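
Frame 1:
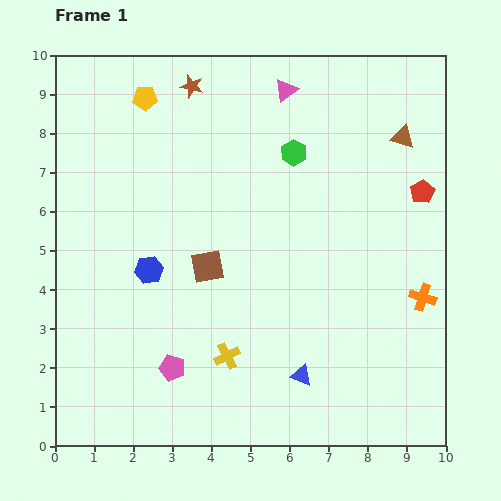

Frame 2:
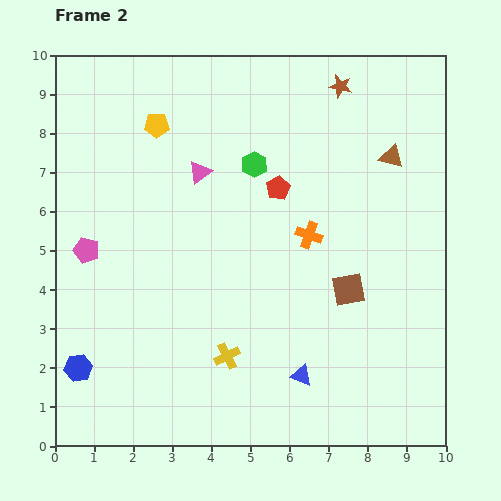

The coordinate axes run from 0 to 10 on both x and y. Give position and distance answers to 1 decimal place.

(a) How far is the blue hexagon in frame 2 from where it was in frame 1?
3.1

The blue hexagon moved from (2.4, 4.5) to (0.6, 2.0), a distance of √(1.8² + 2.5²) ≈ 3.1.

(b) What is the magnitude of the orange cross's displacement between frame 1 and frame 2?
3.3

The orange cross moved from (9.4, 3.8) to (6.5, 5.4), a distance of √(2.9² + 1.6²) ≈ 3.3.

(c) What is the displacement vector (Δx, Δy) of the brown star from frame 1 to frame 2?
(3.8, 0.0)

The brown star was at (3.5, 9.2) in frame 1 and (7.3, 9.2) in frame 2.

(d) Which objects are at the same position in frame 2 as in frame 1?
the blue triangle, the yellow cross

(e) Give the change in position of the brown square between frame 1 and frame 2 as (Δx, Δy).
(3.6, -0.6)

The brown square was at (3.9, 4.6) in frame 1 and (7.5, 4.0) in frame 2.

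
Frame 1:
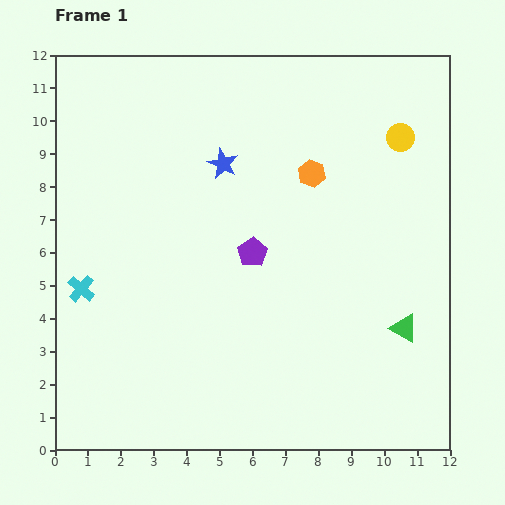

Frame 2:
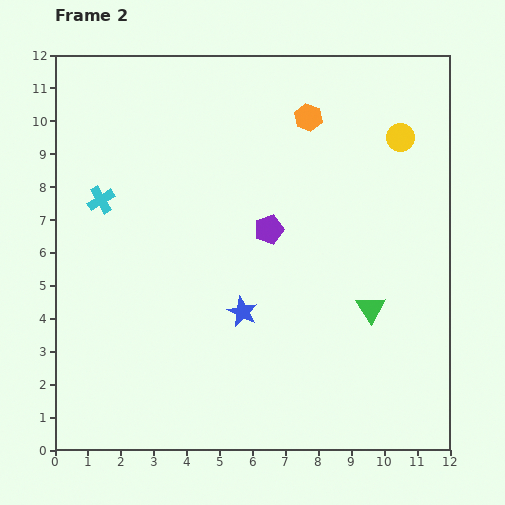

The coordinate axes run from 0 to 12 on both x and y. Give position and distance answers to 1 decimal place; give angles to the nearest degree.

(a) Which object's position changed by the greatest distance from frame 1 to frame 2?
the blue star

(moved 4.5; next 2.8)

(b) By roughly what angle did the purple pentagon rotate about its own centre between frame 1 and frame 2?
16° clockwise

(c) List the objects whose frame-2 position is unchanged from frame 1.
the yellow circle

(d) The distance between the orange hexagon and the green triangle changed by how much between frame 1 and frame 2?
+0.6

Distance in frame 1: 5.5. Distance in frame 2: 6.1.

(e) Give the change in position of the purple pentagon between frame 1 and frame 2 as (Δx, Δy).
(0.5, 0.7)

The purple pentagon was at (6.0, 6.0) in frame 1 and (6.5, 6.7) in frame 2.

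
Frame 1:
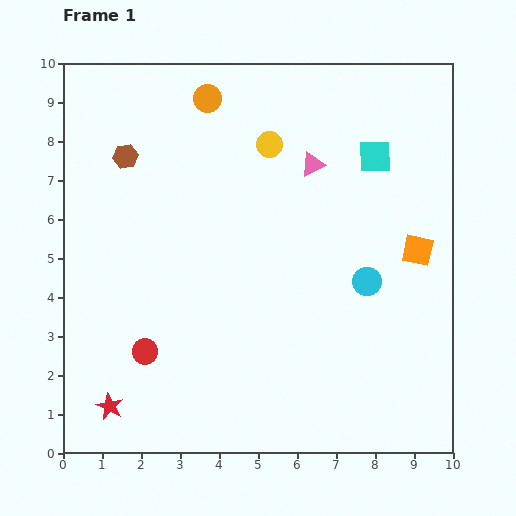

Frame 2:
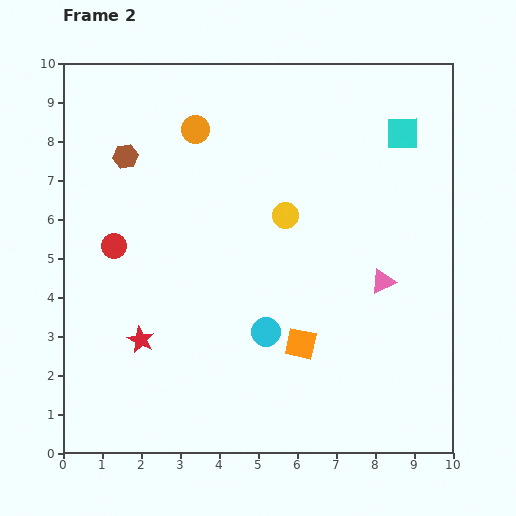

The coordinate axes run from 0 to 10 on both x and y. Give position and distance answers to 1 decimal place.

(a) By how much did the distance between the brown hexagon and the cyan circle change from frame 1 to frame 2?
-1.2

Distance in frame 1: 7.0. Distance in frame 2: 5.8.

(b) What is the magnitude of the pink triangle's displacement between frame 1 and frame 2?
3.5

The pink triangle moved from (6.4, 7.4) to (8.2, 4.4), a distance of √(1.8² + 3.0²) ≈ 3.5.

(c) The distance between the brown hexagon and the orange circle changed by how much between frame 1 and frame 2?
-0.7

Distance in frame 1: 2.6. Distance in frame 2: 1.9.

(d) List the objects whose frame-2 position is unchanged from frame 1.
the brown hexagon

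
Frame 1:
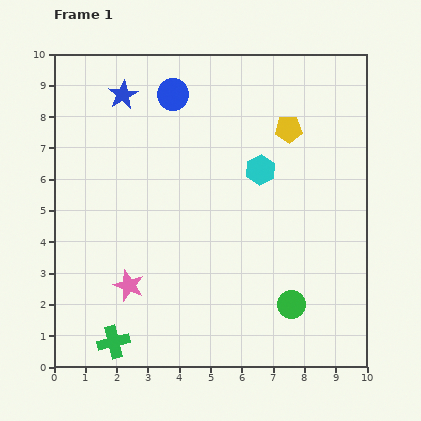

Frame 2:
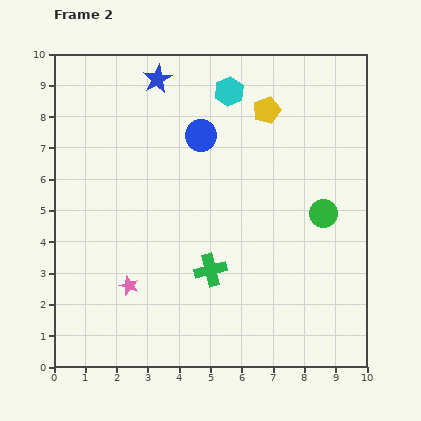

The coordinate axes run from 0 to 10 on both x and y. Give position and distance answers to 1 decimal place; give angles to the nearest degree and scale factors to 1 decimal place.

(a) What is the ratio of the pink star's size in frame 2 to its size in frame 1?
0.6×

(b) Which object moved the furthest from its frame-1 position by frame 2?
the green cross

(moved 3.9; next 3.1)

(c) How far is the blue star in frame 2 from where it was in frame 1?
1.2

The blue star moved from (2.2, 8.7) to (3.3, 9.2), a distance of √(1.1² + 0.5²) ≈ 1.2.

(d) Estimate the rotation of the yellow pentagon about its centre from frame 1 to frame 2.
18° counter-clockwise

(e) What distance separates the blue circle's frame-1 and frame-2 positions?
1.6

The blue circle moved from (3.8, 8.7) to (4.7, 7.4), a distance of √(0.9² + 1.3²) ≈ 1.6.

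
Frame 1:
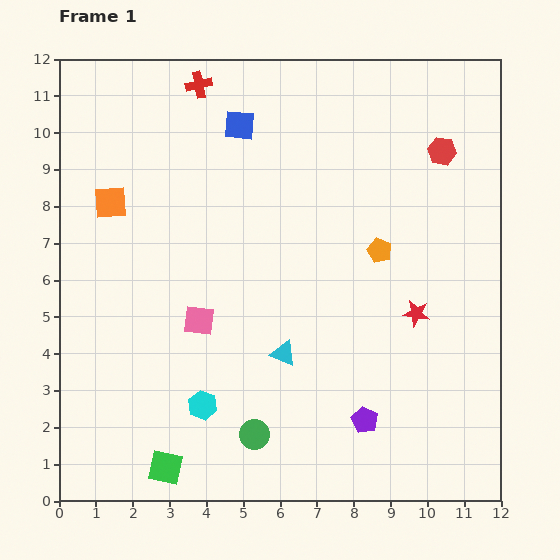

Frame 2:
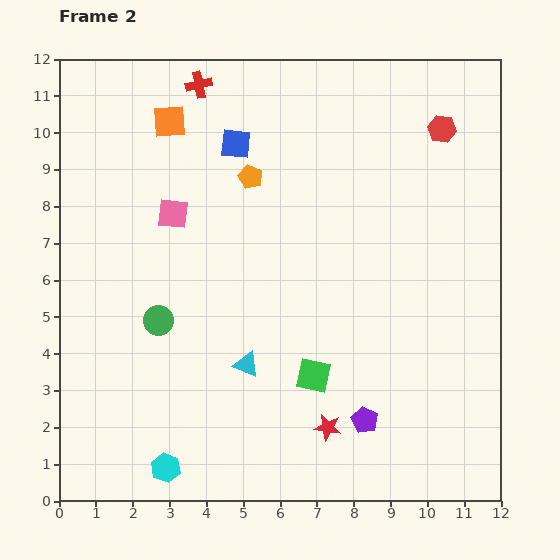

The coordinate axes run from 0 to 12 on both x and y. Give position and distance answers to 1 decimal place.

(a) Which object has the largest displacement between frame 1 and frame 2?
the green square

(moved 4.7; next 4.0)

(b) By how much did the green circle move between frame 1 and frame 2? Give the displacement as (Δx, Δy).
(-2.6, 3.1)

The green circle was at (5.3, 1.8) in frame 1 and (2.7, 4.9) in frame 2.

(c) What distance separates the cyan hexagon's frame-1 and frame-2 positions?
2.0

The cyan hexagon moved from (3.9, 2.6) to (2.9, 0.9), a distance of √(1.0² + 1.7²) ≈ 2.0.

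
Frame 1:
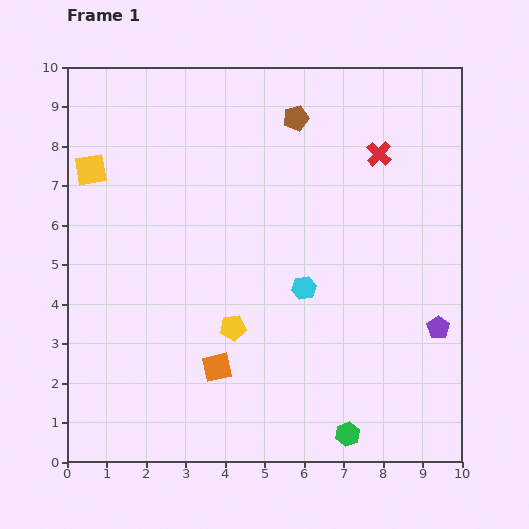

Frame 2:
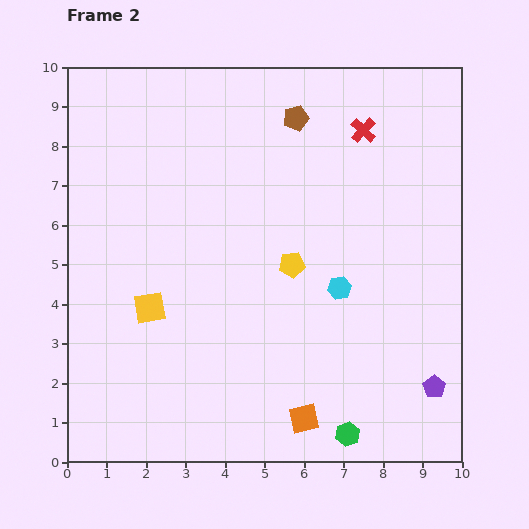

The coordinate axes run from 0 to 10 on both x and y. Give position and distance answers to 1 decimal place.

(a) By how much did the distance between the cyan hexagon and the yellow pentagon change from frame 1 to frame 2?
-0.8

Distance in frame 1: 2.1. Distance in frame 2: 1.3.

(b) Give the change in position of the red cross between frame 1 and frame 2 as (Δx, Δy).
(-0.4, 0.6)

The red cross was at (7.9, 7.8) in frame 1 and (7.5, 8.4) in frame 2.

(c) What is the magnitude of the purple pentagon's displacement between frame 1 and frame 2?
1.5

The purple pentagon moved from (9.4, 3.4) to (9.3, 1.9), a distance of √(0.1² + 1.5²) ≈ 1.5.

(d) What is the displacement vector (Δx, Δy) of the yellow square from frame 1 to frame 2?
(1.5, -3.5)

The yellow square was at (0.6, 7.4) in frame 1 and (2.1, 3.9) in frame 2.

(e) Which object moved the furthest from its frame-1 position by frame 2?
the yellow square

(moved 3.8; next 2.6)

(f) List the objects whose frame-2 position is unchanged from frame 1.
the green hexagon, the brown pentagon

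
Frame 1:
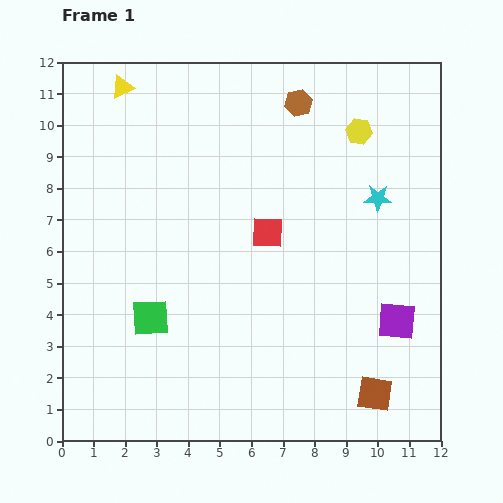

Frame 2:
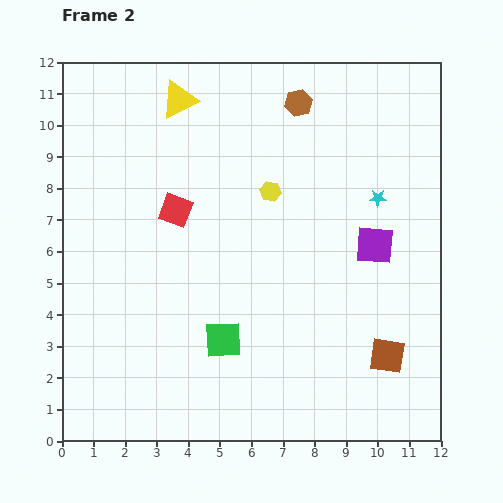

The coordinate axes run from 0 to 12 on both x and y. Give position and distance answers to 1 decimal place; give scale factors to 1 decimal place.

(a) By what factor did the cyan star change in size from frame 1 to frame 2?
0.6×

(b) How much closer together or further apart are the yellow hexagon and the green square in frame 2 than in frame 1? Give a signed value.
-4.0

Distance in frame 1: 8.9. Distance in frame 2: 4.9.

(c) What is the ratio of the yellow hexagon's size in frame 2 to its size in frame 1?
0.8×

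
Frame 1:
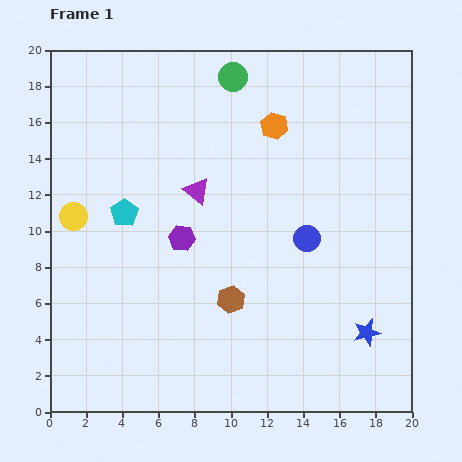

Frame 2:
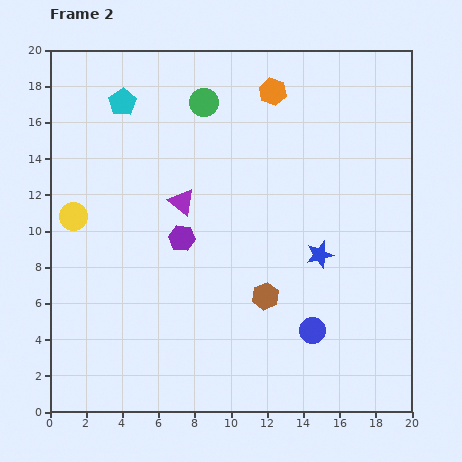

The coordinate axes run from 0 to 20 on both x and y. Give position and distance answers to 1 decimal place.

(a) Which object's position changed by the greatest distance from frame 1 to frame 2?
the cyan pentagon

(moved 6.1; next 5.1)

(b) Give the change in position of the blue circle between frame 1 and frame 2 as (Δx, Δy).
(0.3, -5.1)

The blue circle was at (14.2, 9.6) in frame 1 and (14.5, 4.5) in frame 2.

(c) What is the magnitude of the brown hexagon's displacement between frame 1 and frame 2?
1.9

The brown hexagon moved from (10.0, 6.2) to (11.9, 6.4), a distance of √(1.9² + 0.2²) ≈ 1.9.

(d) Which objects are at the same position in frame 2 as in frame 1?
the purple hexagon, the yellow circle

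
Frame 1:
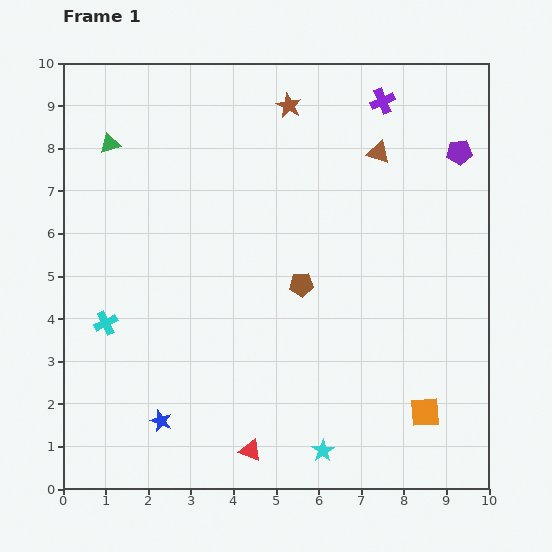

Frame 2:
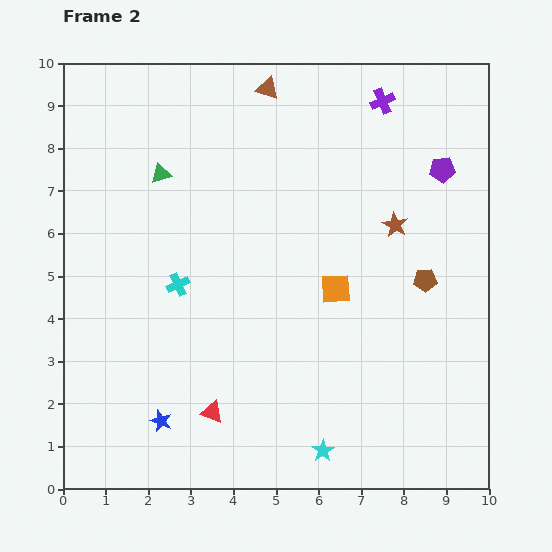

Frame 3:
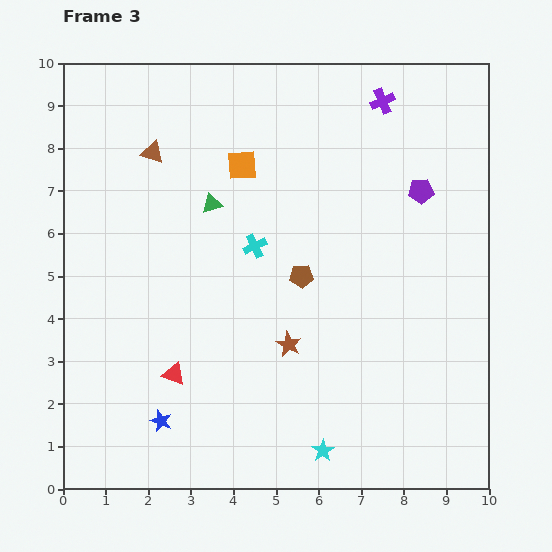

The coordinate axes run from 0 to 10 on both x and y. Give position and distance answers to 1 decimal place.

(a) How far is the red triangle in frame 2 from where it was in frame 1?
1.3

The red triangle moved from (4.4, 0.9) to (3.5, 1.8), a distance of √(0.9² + 0.9²) ≈ 1.3.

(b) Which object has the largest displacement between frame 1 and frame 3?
the orange square

(moved 7.2; next 5.6)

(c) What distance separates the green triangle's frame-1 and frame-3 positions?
2.8

The green triangle moved from (1.1, 8.1) to (3.5, 6.7), a distance of √(2.4² + 1.4²) ≈ 2.8.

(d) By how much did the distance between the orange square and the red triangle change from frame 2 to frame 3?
+1.1

Distance in frame 2: 4.1. Distance in frame 3: 5.2.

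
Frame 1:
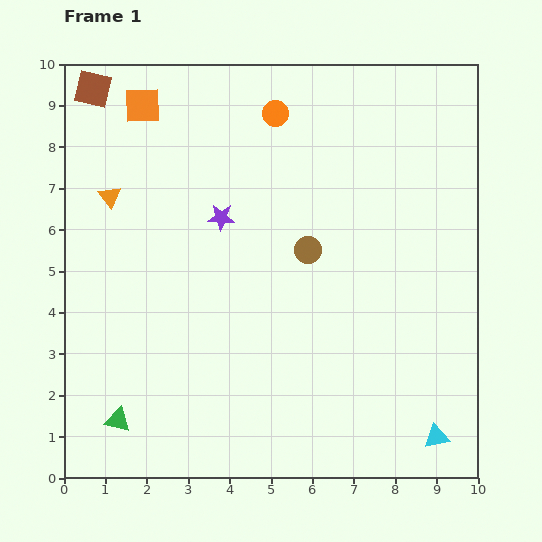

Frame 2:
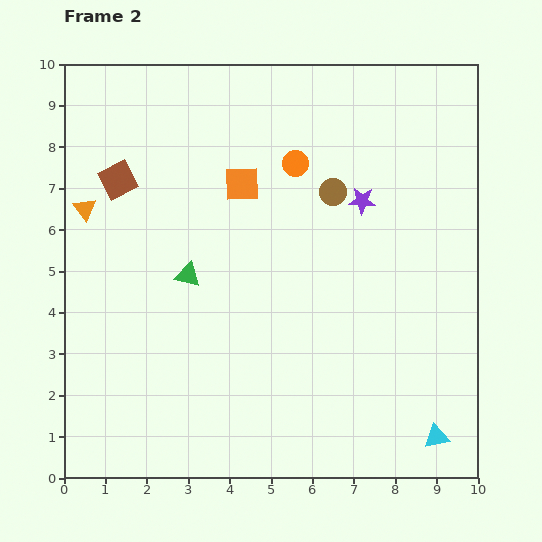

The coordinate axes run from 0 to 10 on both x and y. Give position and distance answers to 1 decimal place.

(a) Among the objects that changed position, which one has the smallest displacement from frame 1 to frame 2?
the orange triangle

(moved 0.7)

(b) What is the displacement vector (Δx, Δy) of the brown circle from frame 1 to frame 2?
(0.6, 1.4)

The brown circle was at (5.9, 5.5) in frame 1 and (6.5, 6.9) in frame 2.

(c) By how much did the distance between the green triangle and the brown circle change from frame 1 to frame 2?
-2.2

Distance in frame 1: 6.2. Distance in frame 2: 4.0.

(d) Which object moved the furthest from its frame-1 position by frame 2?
the green triangle

(moved 3.9; next 3.4)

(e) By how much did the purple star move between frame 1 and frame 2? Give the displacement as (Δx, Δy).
(3.4, 0.4)

The purple star was at (3.8, 6.3) in frame 1 and (7.2, 6.7) in frame 2.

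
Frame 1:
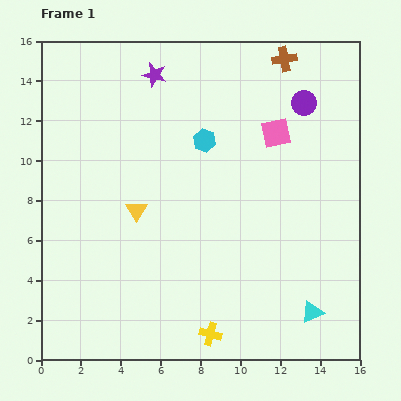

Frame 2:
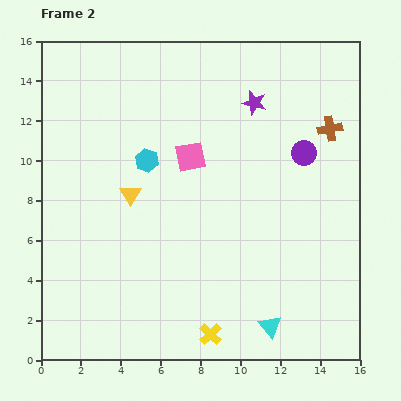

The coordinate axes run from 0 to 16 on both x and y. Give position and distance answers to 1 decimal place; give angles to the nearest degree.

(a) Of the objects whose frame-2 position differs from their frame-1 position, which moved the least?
the yellow triangle

(moved 0.9)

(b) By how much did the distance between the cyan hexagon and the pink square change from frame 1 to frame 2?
-1.4

Distance in frame 1: 3.6. Distance in frame 2: 2.2.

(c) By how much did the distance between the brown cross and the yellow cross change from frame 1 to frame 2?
-2.4

Distance in frame 1: 14.3. Distance in frame 2: 11.9.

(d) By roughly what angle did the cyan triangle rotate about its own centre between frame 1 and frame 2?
47° counter-clockwise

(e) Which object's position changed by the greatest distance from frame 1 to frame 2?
the purple star

(moved 5.2; next 4.5)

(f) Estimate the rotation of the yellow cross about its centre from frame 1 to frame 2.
30° clockwise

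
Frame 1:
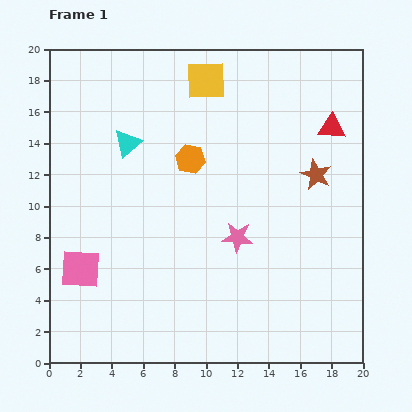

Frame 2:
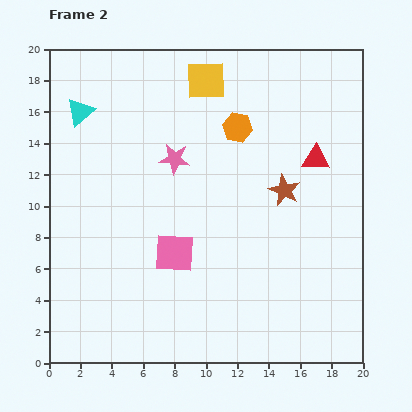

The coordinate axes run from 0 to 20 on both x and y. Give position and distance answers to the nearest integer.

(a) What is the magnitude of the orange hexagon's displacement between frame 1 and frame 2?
4

The orange hexagon moved from (9, 13) to (12, 15), a distance of √(3² + 2²) ≈ 4.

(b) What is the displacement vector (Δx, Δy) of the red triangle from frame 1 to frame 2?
(-1, -2)

The red triangle was at (18, 15) in frame 1 and (17, 13) in frame 2.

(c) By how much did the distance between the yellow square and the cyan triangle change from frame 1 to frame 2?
+2

Distance in frame 1: 6. Distance in frame 2: 8.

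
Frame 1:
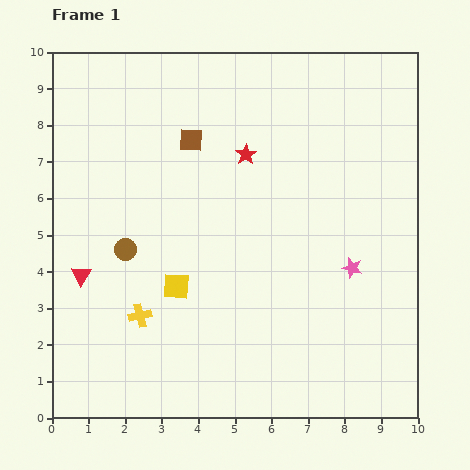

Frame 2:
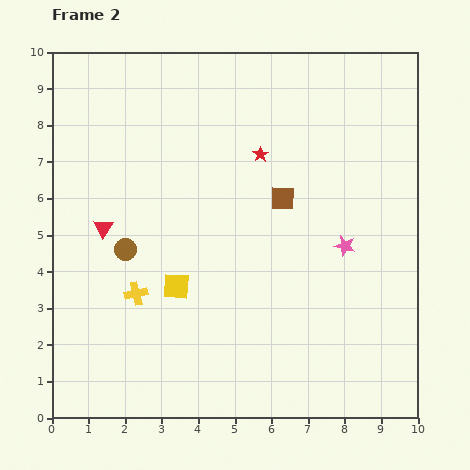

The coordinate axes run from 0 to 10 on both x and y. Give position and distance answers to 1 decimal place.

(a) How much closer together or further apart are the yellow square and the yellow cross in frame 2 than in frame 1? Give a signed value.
-0.2

Distance in frame 1: 1.3. Distance in frame 2: 1.1.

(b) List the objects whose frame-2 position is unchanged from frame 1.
the yellow square, the brown circle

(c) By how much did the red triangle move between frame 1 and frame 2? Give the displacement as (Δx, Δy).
(0.6, 1.3)

The red triangle was at (0.8, 3.9) in frame 1 and (1.4, 5.2) in frame 2.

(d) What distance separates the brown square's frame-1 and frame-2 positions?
3.0

The brown square moved from (3.8, 7.6) to (6.3, 6.0), a distance of √(2.5² + 1.6²) ≈ 3.0.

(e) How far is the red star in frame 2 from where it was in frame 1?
0.4

The red star moved from (5.3, 7.2) to (5.7, 7.2), a distance of √(0.4² + 0.0²) ≈ 0.4.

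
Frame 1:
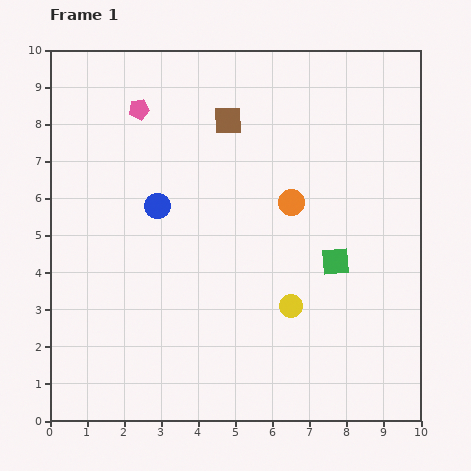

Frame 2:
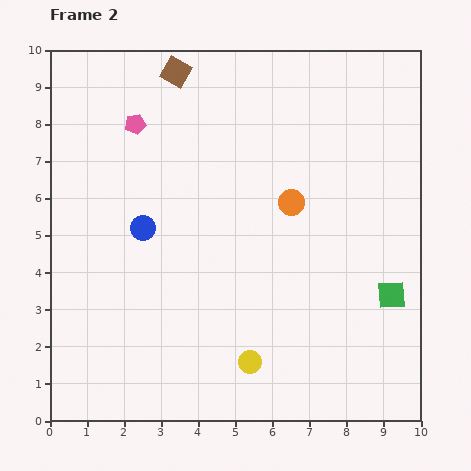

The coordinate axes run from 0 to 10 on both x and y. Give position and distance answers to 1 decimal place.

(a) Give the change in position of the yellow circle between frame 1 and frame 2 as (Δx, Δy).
(-1.1, -1.5)

The yellow circle was at (6.5, 3.1) in frame 1 and (5.4, 1.6) in frame 2.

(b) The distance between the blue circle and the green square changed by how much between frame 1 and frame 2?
+1.9

Distance in frame 1: 5.0. Distance in frame 2: 6.9.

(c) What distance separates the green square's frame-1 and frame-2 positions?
1.7

The green square moved from (7.7, 4.3) to (9.2, 3.4), a distance of √(1.5² + 0.9²) ≈ 1.7.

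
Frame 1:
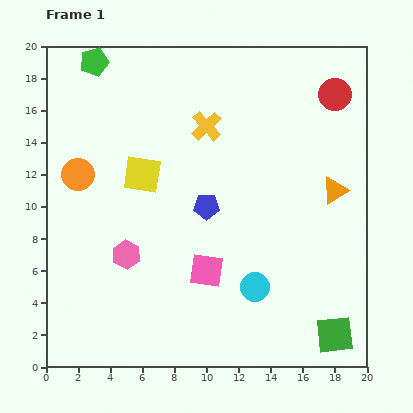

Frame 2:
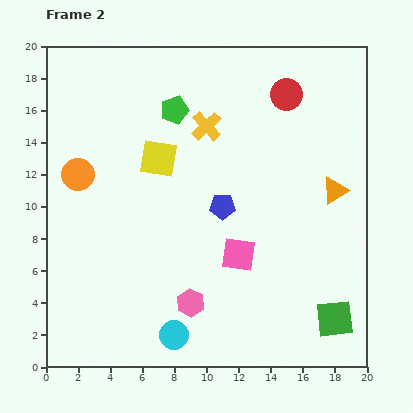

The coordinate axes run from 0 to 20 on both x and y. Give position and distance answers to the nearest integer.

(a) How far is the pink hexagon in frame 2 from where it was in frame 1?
5

The pink hexagon moved from (5, 7) to (9, 4), a distance of √(4² + 3²) ≈ 5.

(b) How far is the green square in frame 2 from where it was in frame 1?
1

The green square moved from (18, 2) to (18, 3), a distance of √(0² + 1²) ≈ 1.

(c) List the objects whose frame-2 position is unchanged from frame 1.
the orange triangle, the yellow cross, the orange circle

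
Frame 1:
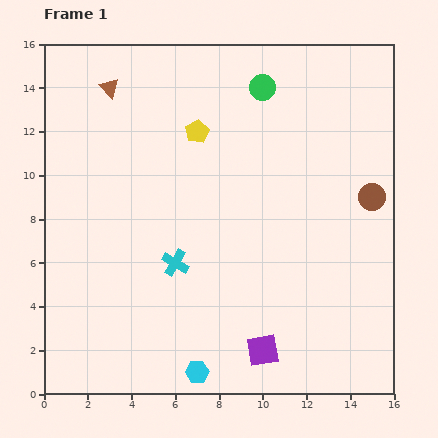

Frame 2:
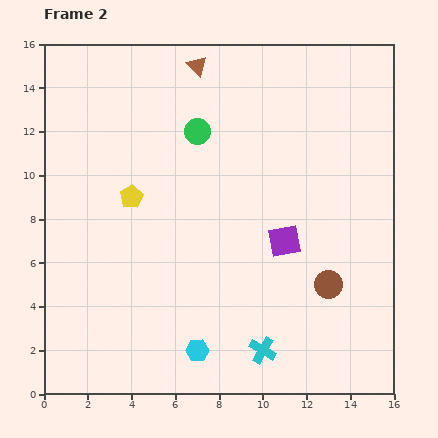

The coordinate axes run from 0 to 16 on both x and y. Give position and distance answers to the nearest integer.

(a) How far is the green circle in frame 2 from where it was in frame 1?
4

The green circle moved from (10, 14) to (7, 12), a distance of √(3² + 2²) ≈ 4.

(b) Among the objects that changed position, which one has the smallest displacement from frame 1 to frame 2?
the cyan hexagon

(moved 1)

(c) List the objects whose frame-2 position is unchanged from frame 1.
none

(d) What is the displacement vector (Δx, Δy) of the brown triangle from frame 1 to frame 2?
(4, 1)

The brown triangle was at (3, 14) in frame 1 and (7, 15) in frame 2.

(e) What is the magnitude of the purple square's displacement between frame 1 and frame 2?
5

The purple square moved from (10, 2) to (11, 7), a distance of √(1² + 5²) ≈ 5.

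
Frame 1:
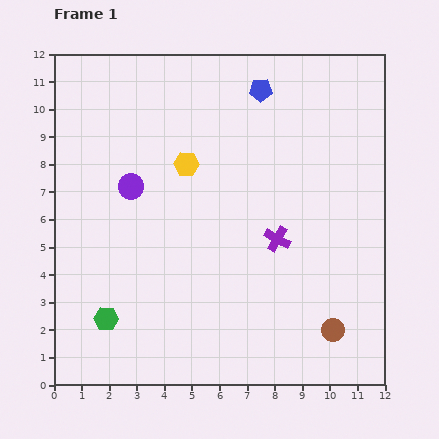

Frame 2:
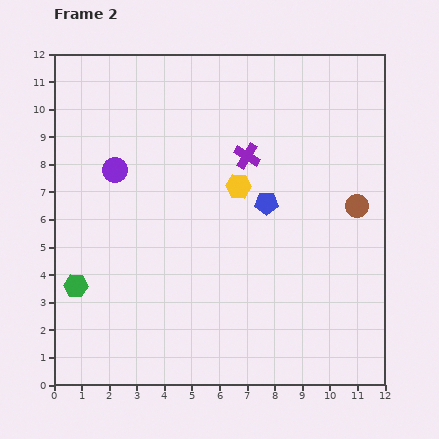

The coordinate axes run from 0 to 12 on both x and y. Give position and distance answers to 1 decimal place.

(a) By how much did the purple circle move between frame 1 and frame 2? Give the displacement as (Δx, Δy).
(-0.6, 0.6)

The purple circle was at (2.8, 7.2) in frame 1 and (2.2, 7.8) in frame 2.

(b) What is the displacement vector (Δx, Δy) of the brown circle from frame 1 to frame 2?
(0.9, 4.5)

The brown circle was at (10.1, 2.0) in frame 1 and (11.0, 6.5) in frame 2.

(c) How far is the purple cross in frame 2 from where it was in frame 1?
3.2

The purple cross moved from (8.1, 5.3) to (7.0, 8.3), a distance of √(1.1² + 3.0²) ≈ 3.2.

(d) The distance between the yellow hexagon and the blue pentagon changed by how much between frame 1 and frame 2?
-2.6

Distance in frame 1: 3.8. Distance in frame 2: 1.2.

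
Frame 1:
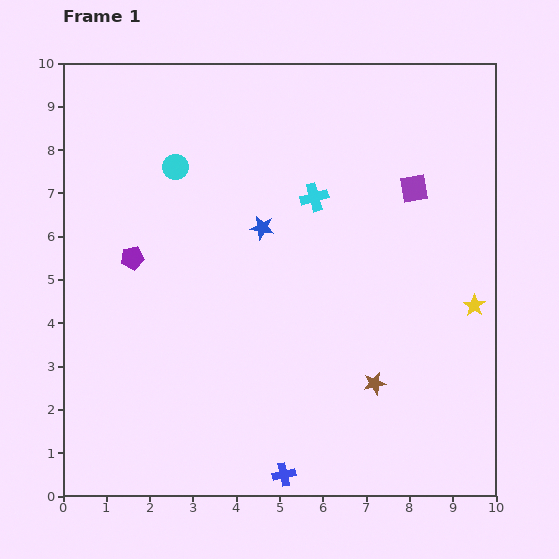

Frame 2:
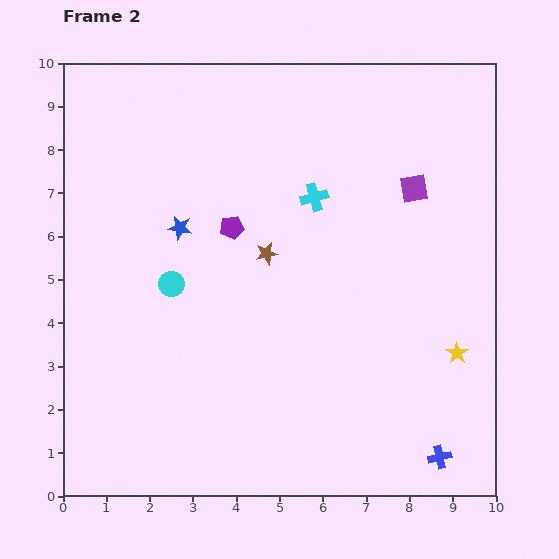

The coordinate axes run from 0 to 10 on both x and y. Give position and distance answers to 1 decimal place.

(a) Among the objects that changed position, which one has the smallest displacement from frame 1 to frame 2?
the yellow star

(moved 1.2)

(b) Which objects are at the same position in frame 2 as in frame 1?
the cyan cross, the purple square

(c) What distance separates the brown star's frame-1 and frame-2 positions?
3.9

The brown star moved from (7.2, 2.6) to (4.7, 5.6), a distance of √(2.5² + 3.0²) ≈ 3.9.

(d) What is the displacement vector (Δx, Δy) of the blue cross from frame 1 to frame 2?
(3.6, 0.4)

The blue cross was at (5.1, 0.5) in frame 1 and (8.7, 0.9) in frame 2.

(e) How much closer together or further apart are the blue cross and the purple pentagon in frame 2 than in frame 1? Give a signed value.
+1.1

Distance in frame 1: 6.1. Distance in frame 2: 7.2.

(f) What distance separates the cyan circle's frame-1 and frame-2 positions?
2.7

The cyan circle moved from (2.6, 7.6) to (2.5, 4.9), a distance of √(0.1² + 2.7²) ≈ 2.7.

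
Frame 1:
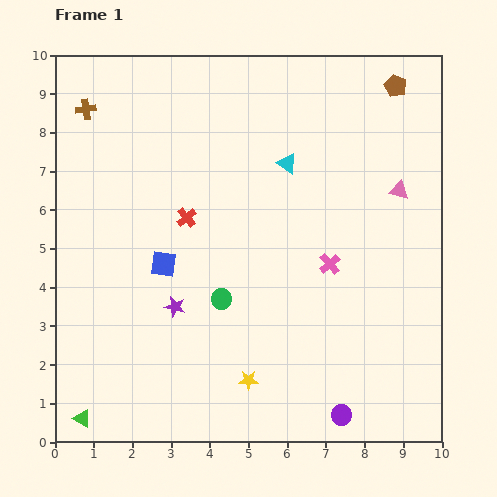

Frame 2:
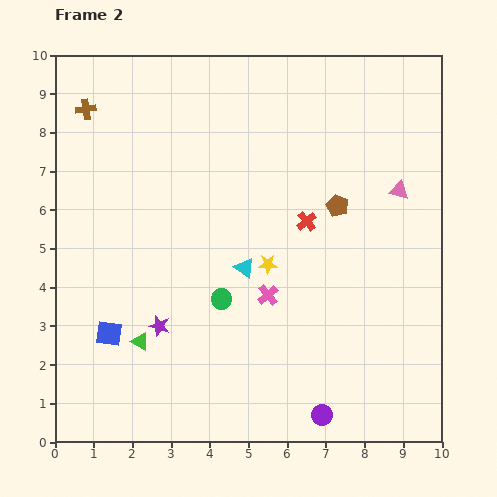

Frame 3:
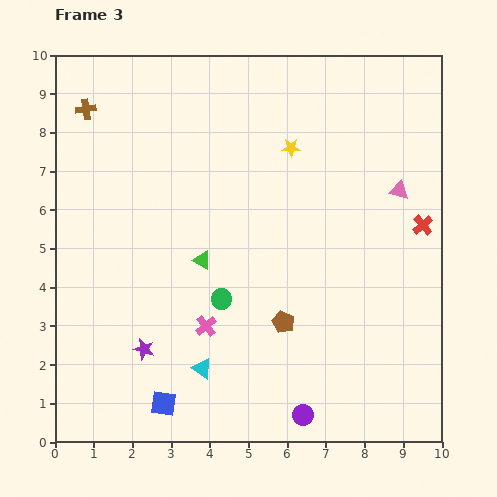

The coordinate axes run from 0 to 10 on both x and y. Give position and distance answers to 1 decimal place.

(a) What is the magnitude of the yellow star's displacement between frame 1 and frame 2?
3.0

The yellow star moved from (5.0, 1.6) to (5.5, 4.6), a distance of √(0.5² + 3.0²) ≈ 3.0.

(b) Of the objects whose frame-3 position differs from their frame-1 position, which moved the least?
the purple circle

(moved 1.0)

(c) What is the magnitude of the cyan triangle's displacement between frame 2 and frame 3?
2.8

The cyan triangle moved from (4.9, 4.5) to (3.8, 1.9), a distance of √(1.1² + 2.6²) ≈ 2.8.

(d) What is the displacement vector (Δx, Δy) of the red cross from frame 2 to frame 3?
(3.0, -0.1)

The red cross was at (6.5, 5.7) in frame 2 and (9.5, 5.6) in frame 3.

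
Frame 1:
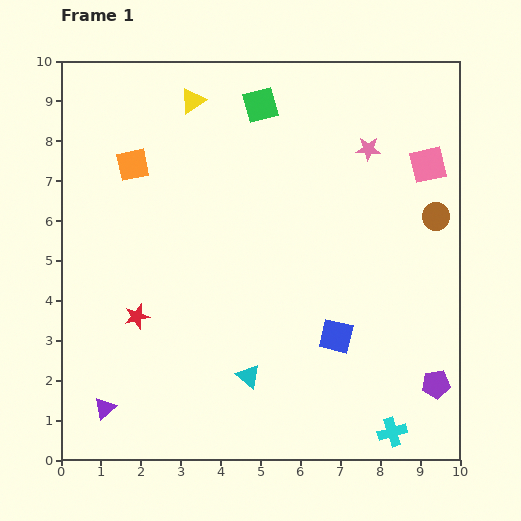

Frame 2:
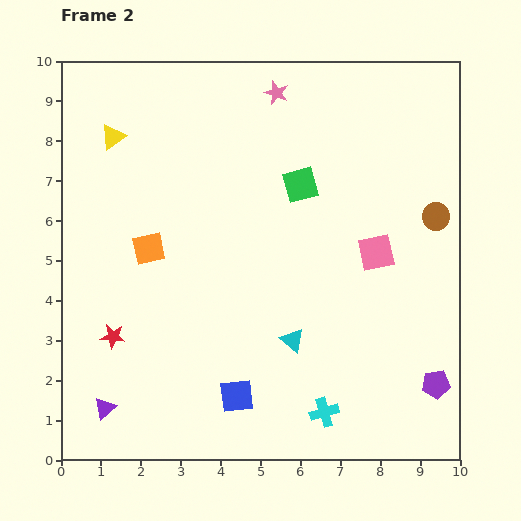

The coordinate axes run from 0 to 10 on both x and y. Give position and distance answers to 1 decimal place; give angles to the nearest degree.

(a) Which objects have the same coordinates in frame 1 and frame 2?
the purple triangle, the brown circle, the purple pentagon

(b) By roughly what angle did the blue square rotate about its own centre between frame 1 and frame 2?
21° counter-clockwise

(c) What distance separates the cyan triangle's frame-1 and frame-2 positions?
1.4

The cyan triangle moved from (4.7, 2.1) to (5.8, 3.0), a distance of √(1.1² + 0.9²) ≈ 1.4.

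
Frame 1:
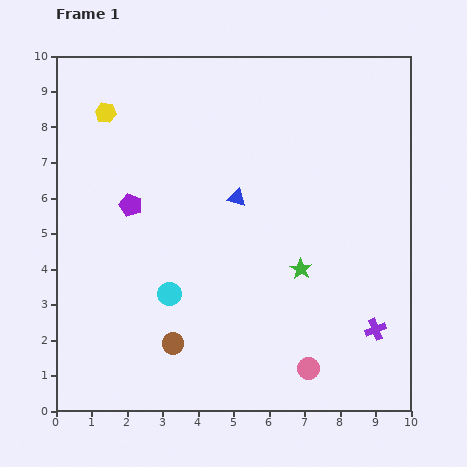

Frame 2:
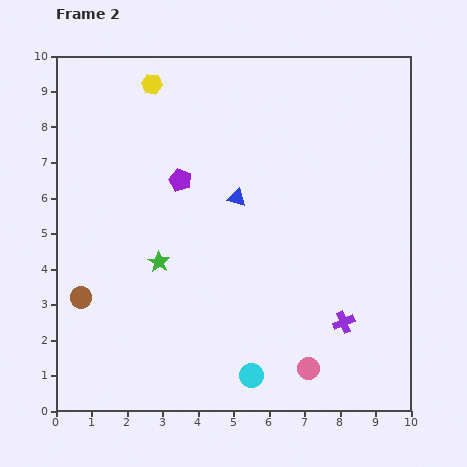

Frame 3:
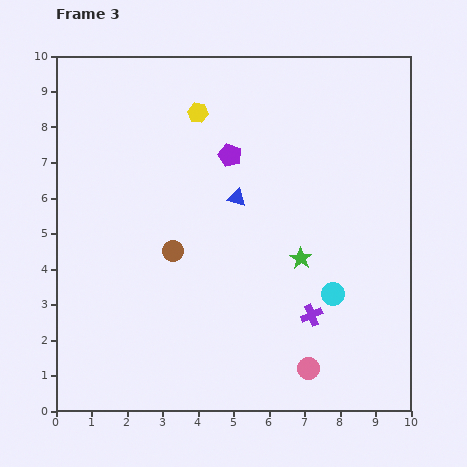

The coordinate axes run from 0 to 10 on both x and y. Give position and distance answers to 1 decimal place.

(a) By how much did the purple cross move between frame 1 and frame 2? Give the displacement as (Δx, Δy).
(-0.9, 0.2)

The purple cross was at (9.0, 2.3) in frame 1 and (8.1, 2.5) in frame 2.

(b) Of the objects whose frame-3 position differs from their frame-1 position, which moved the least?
the green star

(moved 0.3)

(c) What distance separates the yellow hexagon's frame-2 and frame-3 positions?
1.5

The yellow hexagon moved from (2.7, 9.2) to (4.0, 8.4), a distance of √(1.3² + 0.8²) ≈ 1.5.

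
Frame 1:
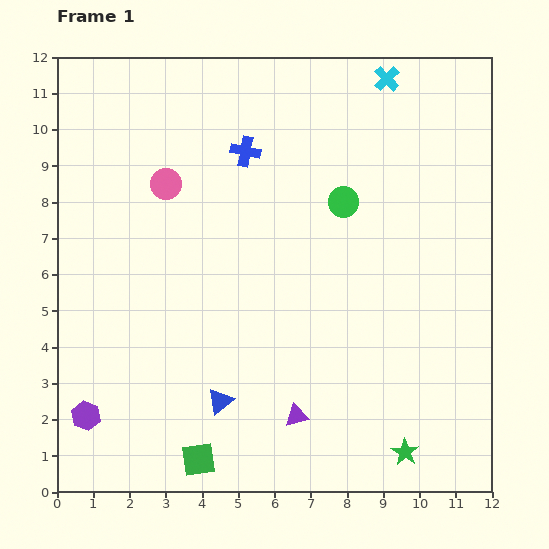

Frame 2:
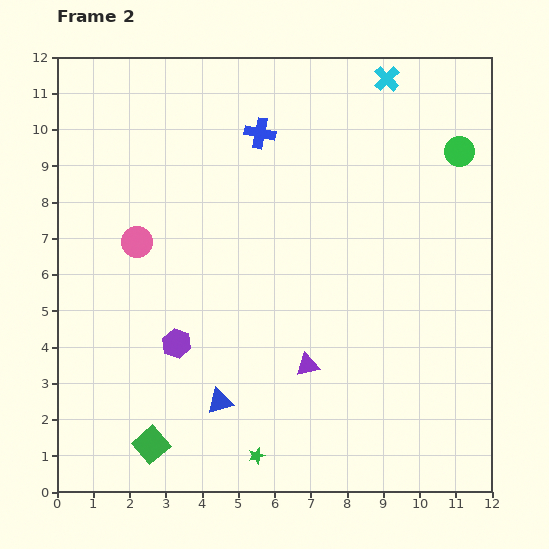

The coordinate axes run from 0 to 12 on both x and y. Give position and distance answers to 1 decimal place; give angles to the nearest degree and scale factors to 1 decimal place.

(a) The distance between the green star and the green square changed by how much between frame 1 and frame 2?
-2.8

Distance in frame 1: 5.7. Distance in frame 2: 2.9.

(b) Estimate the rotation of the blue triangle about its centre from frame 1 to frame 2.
24° clockwise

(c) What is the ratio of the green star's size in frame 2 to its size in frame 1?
0.6×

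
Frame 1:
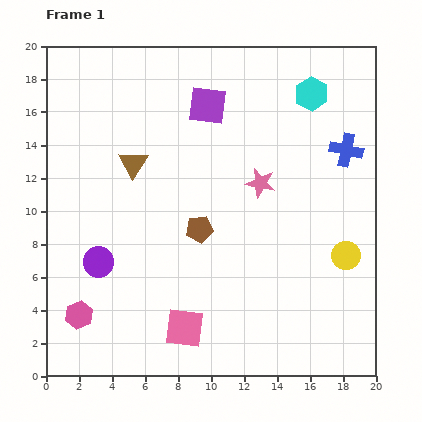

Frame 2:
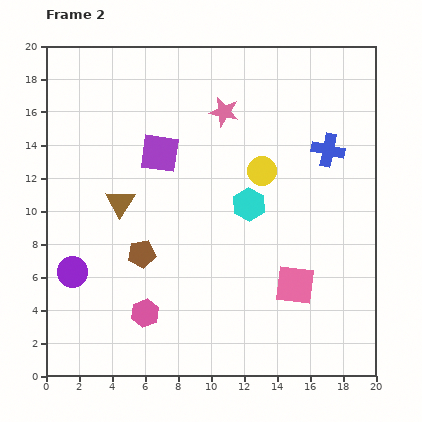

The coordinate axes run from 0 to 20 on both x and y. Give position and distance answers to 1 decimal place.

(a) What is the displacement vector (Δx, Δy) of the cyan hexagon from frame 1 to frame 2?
(-3.8, -6.7)

The cyan hexagon was at (16.1, 17.1) in frame 1 and (12.3, 10.4) in frame 2.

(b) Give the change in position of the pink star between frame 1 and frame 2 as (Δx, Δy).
(-2.2, 4.3)

The pink star was at (13.0, 11.7) in frame 1 and (10.8, 16.0) in frame 2.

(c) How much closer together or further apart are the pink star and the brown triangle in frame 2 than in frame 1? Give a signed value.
+0.6

Distance in frame 1: 7.8. Distance in frame 2: 8.4.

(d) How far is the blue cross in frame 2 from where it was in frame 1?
1.1

The blue cross moved from (18.2, 13.7) to (17.1, 13.7), a distance of √(1.1² + 0.0²) ≈ 1.1.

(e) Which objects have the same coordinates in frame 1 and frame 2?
none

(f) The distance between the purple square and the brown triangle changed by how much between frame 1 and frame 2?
-1.9

Distance in frame 1: 5.7. Distance in frame 2: 3.8.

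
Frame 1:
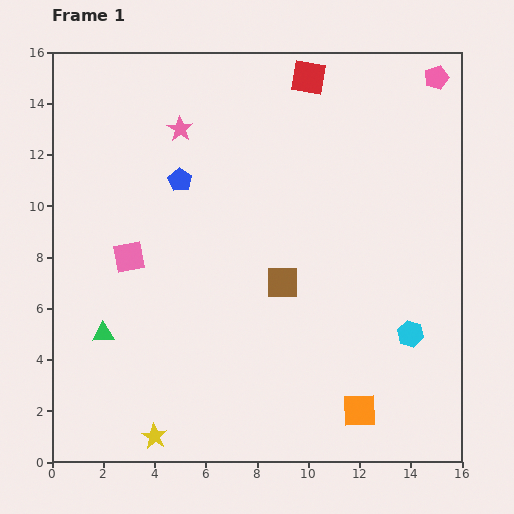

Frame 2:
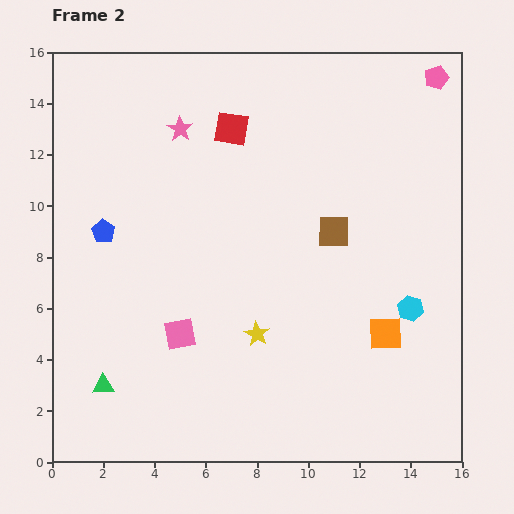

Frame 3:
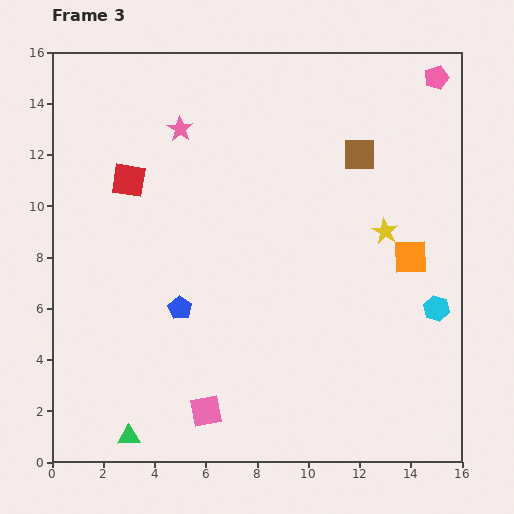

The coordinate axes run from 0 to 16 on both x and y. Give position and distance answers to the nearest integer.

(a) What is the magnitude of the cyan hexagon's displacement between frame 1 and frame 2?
1

The cyan hexagon moved from (14, 5) to (14, 6), a distance of √(0² + 1²) ≈ 1.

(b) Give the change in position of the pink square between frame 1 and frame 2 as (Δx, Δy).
(2, -3)

The pink square was at (3, 8) in frame 1 and (5, 5) in frame 2.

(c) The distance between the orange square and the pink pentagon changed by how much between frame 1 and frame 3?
-6

Distance in frame 1: 13. Distance in frame 3: 7.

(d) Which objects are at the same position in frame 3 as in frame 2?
the pink star, the pink pentagon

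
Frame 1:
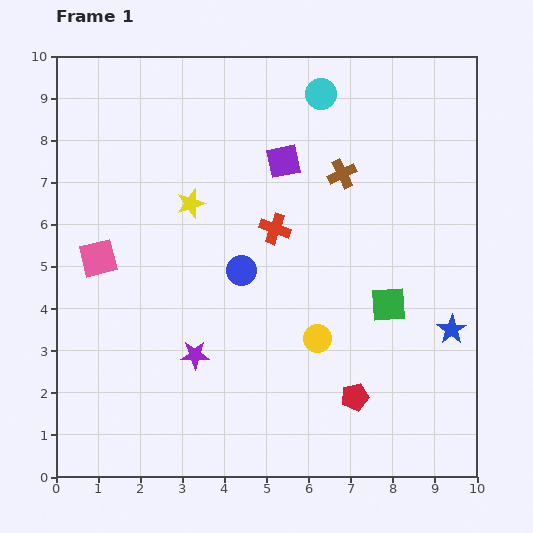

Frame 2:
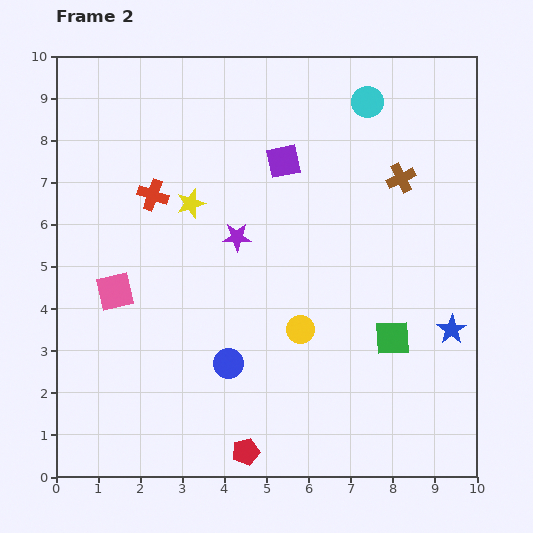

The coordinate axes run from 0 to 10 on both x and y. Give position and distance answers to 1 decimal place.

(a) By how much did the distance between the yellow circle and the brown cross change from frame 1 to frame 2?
+0.4

Distance in frame 1: 3.9. Distance in frame 2: 4.3.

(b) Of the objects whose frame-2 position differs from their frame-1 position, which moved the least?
the yellow circle

(moved 0.4)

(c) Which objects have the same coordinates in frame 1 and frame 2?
the yellow star, the purple square, the blue star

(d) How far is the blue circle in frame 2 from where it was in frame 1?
2.2

The blue circle moved from (4.4, 4.9) to (4.1, 2.7), a distance of √(0.3² + 2.2²) ≈ 2.2.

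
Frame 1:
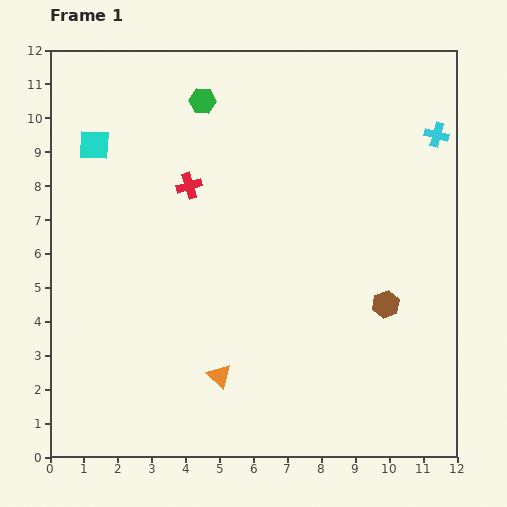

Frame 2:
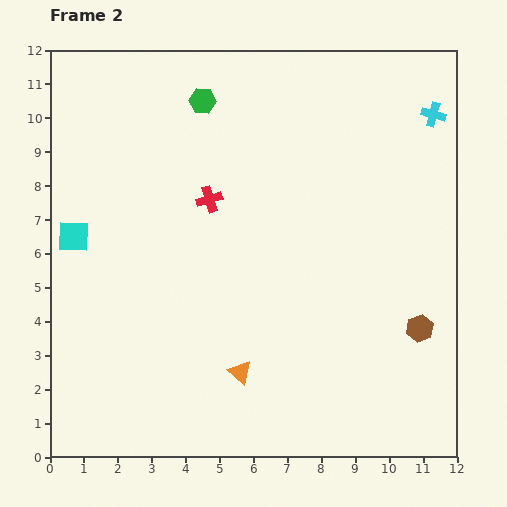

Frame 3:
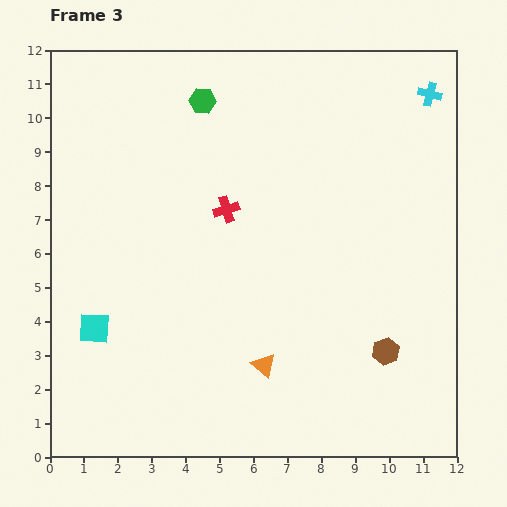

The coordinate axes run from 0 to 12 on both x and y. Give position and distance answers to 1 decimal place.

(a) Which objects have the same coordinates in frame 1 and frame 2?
the green hexagon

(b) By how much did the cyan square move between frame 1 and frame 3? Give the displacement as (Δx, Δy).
(0.0, -5.4)

The cyan square was at (1.3, 9.2) in frame 1 and (1.3, 3.8) in frame 3.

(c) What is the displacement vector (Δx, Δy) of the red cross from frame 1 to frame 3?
(1.1, -0.7)

The red cross was at (4.1, 8.0) in frame 1 and (5.2, 7.3) in frame 3.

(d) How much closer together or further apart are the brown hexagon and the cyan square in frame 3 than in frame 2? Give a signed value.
-2.0

Distance in frame 2: 10.6. Distance in frame 3: 8.6.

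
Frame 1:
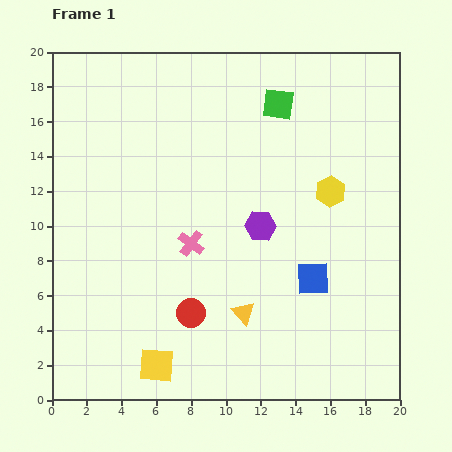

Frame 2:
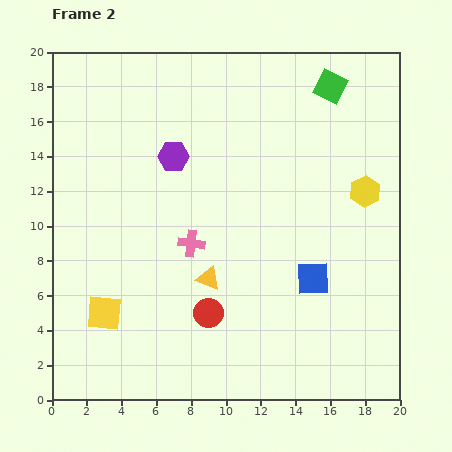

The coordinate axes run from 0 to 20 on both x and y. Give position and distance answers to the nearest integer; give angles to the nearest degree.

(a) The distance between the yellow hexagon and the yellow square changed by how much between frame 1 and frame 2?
+3

Distance in frame 1: 14. Distance in frame 2: 17.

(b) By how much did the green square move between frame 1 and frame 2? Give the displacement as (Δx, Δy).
(3, 1)

The green square was at (13, 17) in frame 1 and (16, 18) in frame 2.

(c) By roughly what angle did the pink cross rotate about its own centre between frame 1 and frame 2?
29° counter-clockwise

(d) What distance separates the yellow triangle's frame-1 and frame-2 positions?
3

The yellow triangle moved from (11, 5) to (9, 7), a distance of √(2² + 2²) ≈ 3.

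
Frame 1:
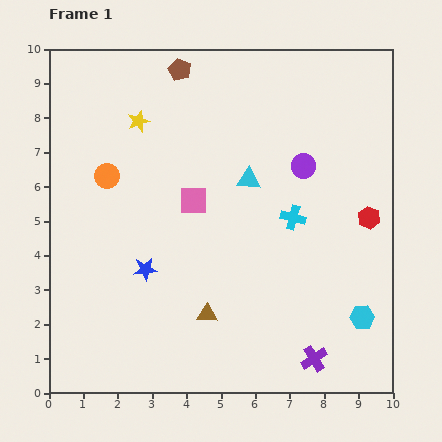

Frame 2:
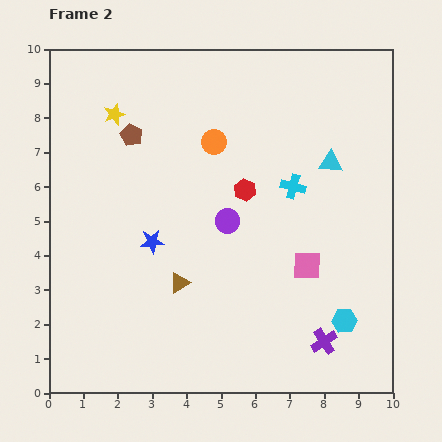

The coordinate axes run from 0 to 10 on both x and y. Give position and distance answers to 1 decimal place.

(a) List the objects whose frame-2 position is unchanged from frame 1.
none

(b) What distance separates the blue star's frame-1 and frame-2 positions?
0.8

The blue star moved from (2.8, 3.6) to (3.0, 4.4), a distance of √(0.2² + 0.8²) ≈ 0.8.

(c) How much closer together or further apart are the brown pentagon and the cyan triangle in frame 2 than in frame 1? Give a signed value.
+2.1

Distance in frame 1: 3.8. Distance in frame 2: 5.9.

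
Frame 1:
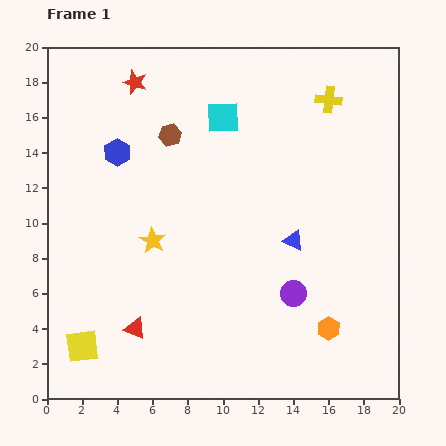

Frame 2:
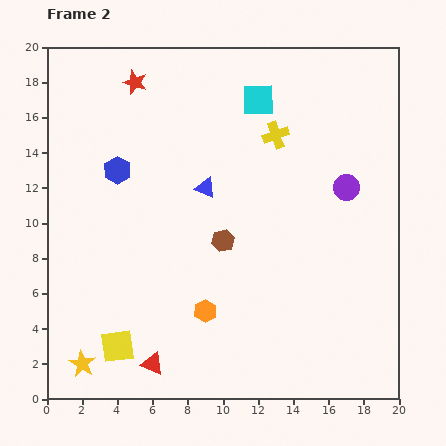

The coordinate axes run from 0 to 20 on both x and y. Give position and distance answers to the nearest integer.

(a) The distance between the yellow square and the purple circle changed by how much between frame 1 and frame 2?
+4

Distance in frame 1: 12. Distance in frame 2: 16.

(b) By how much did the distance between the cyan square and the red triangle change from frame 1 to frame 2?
+3

Distance in frame 1: 13. Distance in frame 2: 16.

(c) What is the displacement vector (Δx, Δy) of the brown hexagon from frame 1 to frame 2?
(3, -6)

The brown hexagon was at (7, 15) in frame 1 and (10, 9) in frame 2.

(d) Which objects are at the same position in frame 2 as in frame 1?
the red star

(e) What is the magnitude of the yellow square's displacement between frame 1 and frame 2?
2

The yellow square moved from (2, 3) to (4, 3), a distance of √(2² + 0²) ≈ 2.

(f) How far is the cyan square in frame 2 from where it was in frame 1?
2

The cyan square moved from (10, 16) to (12, 17), a distance of √(2² + 1²) ≈ 2.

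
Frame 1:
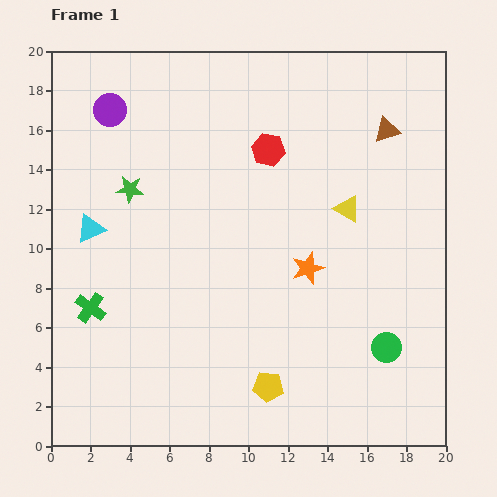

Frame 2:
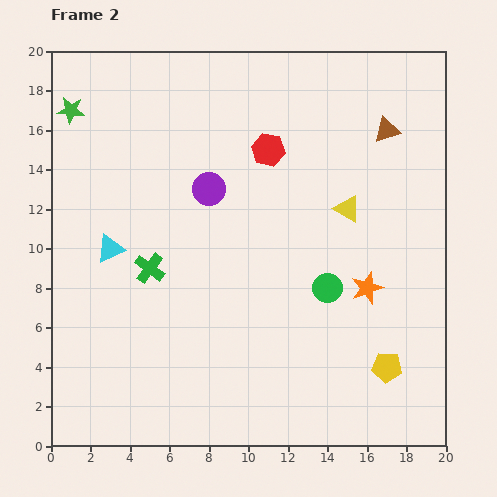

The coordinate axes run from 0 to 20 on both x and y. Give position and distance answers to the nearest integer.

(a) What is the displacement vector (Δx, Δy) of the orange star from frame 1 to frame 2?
(3, -1)

The orange star was at (13, 9) in frame 1 and (16, 8) in frame 2.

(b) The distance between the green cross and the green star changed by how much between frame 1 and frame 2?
+3

Distance in frame 1: 6. Distance in frame 2: 9.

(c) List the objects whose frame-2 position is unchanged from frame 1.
the red hexagon, the brown triangle, the yellow triangle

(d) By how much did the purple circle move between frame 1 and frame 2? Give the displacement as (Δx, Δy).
(5, -4)

The purple circle was at (3, 17) in frame 1 and (8, 13) in frame 2.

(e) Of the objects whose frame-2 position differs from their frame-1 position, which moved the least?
the cyan triangle

(moved 1)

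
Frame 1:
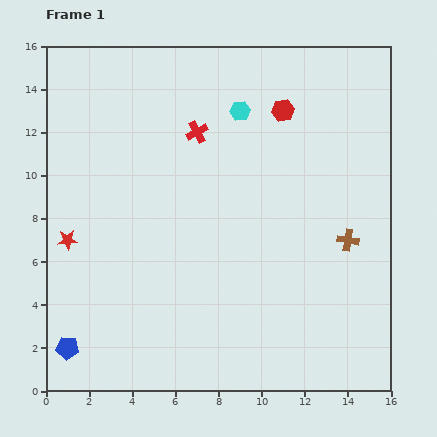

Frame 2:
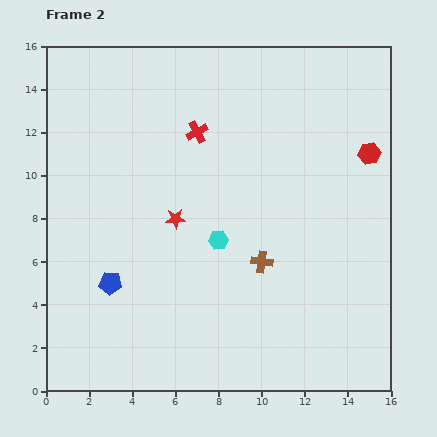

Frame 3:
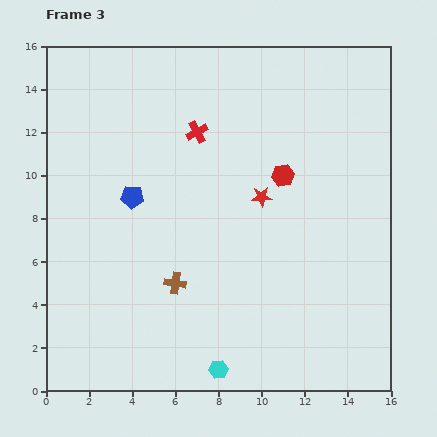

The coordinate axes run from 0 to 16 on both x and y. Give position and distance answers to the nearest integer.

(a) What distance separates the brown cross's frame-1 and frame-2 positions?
4

The brown cross moved from (14, 7) to (10, 6), a distance of √(4² + 1²) ≈ 4.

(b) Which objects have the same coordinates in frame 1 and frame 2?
the red cross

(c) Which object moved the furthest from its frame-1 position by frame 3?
the cyan hexagon

(moved 12; next 9)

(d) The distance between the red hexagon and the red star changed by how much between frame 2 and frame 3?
-8

Distance in frame 2: 9. Distance in frame 3: 1.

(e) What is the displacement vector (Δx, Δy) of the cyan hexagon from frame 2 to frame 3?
(0, -6)

The cyan hexagon was at (8, 7) in frame 2 and (8, 1) in frame 3.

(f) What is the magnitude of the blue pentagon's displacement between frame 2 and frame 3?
4

The blue pentagon moved from (3, 5) to (4, 9), a distance of √(1² + 4²) ≈ 4.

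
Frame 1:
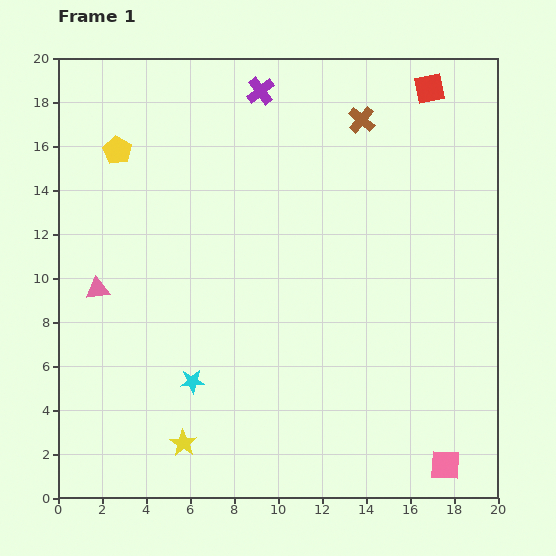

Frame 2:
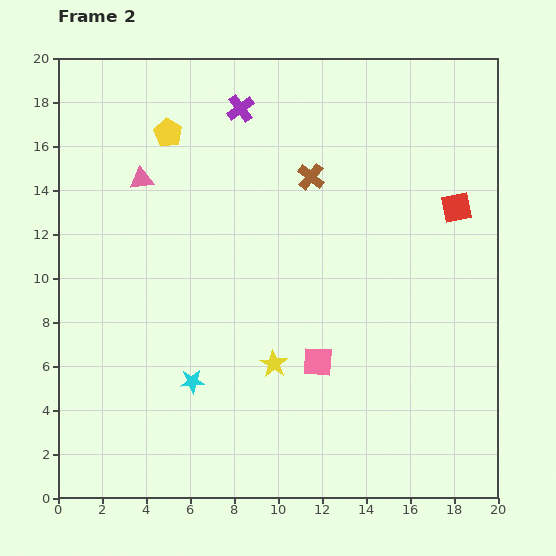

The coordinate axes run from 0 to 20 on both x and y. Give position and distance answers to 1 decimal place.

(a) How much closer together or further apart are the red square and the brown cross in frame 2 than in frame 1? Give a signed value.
+3.3

Distance in frame 1: 3.4. Distance in frame 2: 6.7.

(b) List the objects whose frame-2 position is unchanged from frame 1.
the cyan star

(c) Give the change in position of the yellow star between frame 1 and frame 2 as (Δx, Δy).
(4.1, 3.6)

The yellow star was at (5.7, 2.5) in frame 1 and (9.8, 6.1) in frame 2.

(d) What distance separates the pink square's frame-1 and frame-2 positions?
7.5

The pink square moved from (17.6, 1.5) to (11.8, 6.2), a distance of √(5.8² + 4.7²) ≈ 7.5.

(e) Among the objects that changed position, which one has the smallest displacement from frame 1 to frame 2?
the purple cross

(moved 1.2)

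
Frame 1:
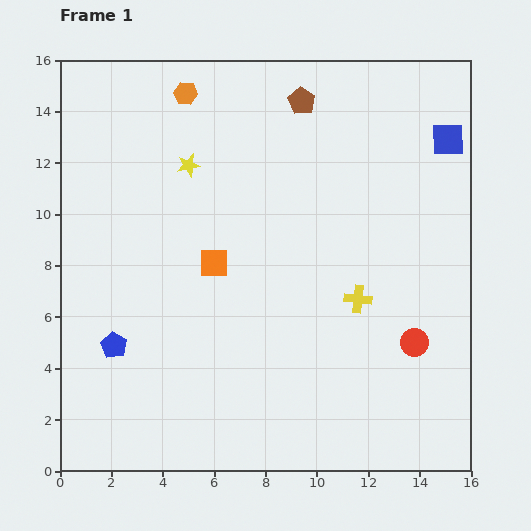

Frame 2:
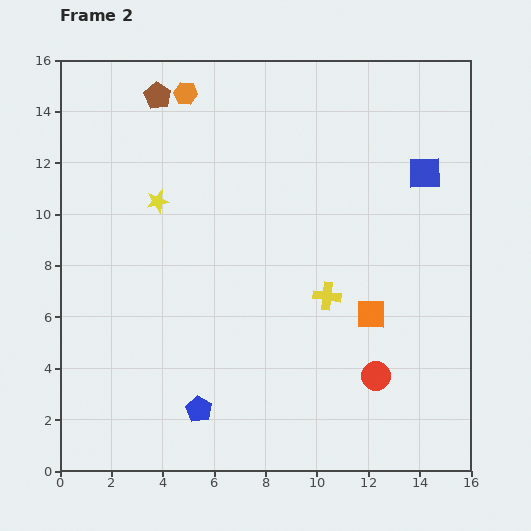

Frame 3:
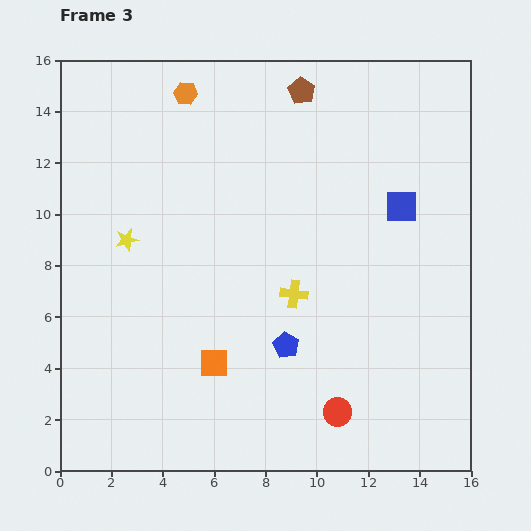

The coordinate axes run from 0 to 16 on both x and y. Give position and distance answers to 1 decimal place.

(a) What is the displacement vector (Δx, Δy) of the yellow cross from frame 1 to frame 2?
(-1.2, 0.1)

The yellow cross was at (11.6, 6.7) in frame 1 and (10.4, 6.8) in frame 2.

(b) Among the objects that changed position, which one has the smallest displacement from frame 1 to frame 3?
the brown pentagon

(moved 0.4)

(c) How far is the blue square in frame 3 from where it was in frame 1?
3.2

The blue square moved from (15.1, 12.9) to (13.3, 10.3), a distance of √(1.8² + 2.6²) ≈ 3.2.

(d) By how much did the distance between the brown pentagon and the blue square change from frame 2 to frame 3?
-4.8

Distance in frame 2: 10.8. Distance in frame 3: 6.0.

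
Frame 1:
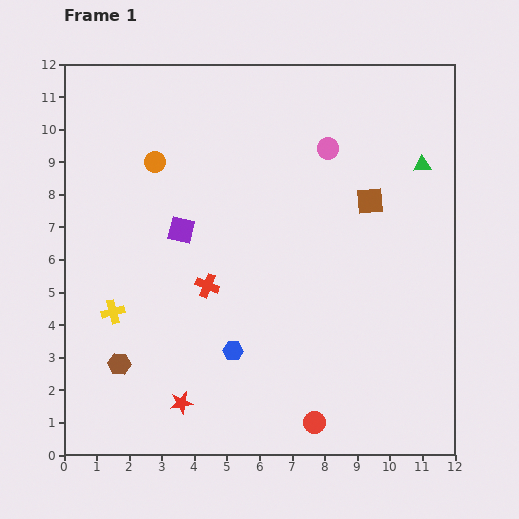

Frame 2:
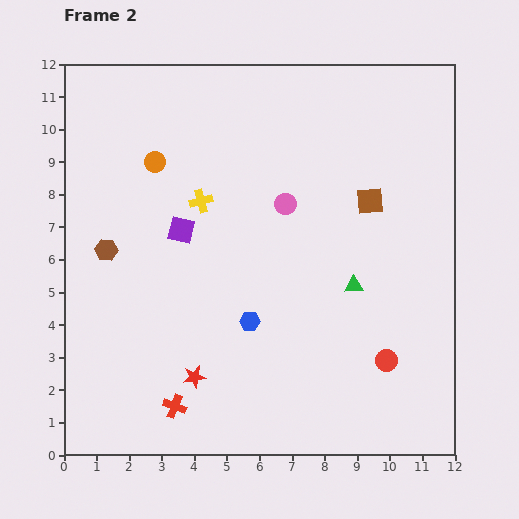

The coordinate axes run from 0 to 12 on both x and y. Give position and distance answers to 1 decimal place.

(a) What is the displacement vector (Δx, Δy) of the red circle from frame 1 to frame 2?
(2.2, 1.9)

The red circle was at (7.7, 1.0) in frame 1 and (9.9, 2.9) in frame 2.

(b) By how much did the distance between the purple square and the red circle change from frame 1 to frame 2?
+0.3

Distance in frame 1: 7.2. Distance in frame 2: 7.5.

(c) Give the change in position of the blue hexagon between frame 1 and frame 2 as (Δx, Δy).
(0.5, 0.9)

The blue hexagon was at (5.2, 3.2) in frame 1 and (5.7, 4.1) in frame 2.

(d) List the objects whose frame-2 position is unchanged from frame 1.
the brown square, the orange circle, the purple square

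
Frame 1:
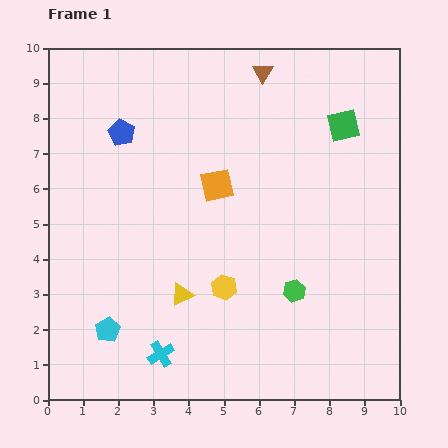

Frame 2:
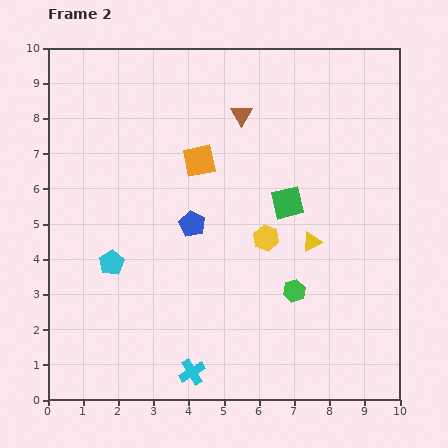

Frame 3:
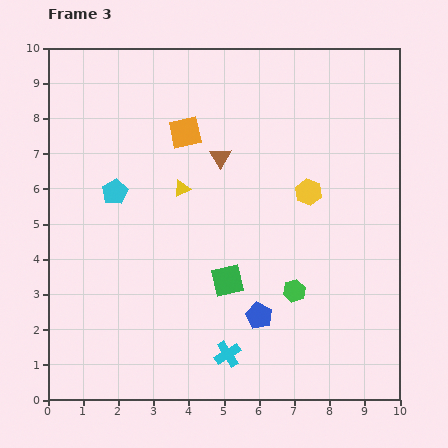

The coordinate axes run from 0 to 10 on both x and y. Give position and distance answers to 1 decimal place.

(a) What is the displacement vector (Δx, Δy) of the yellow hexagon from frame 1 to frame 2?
(1.2, 1.4)

The yellow hexagon was at (5.0, 3.2) in frame 1 and (6.2, 4.6) in frame 2.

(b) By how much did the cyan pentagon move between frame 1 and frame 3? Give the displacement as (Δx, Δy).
(0.2, 3.9)

The cyan pentagon was at (1.7, 2.0) in frame 1 and (1.9, 5.9) in frame 3.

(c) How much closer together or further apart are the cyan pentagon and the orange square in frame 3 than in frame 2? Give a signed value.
-1.2

Distance in frame 2: 3.8. Distance in frame 3: 2.6.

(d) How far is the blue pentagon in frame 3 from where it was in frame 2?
3.2

The blue pentagon moved from (4.1, 5.0) to (6.0, 2.4), a distance of √(1.9² + 2.6²) ≈ 3.2.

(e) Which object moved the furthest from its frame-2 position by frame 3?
the yellow triangle

(moved 4.0; next 3.2)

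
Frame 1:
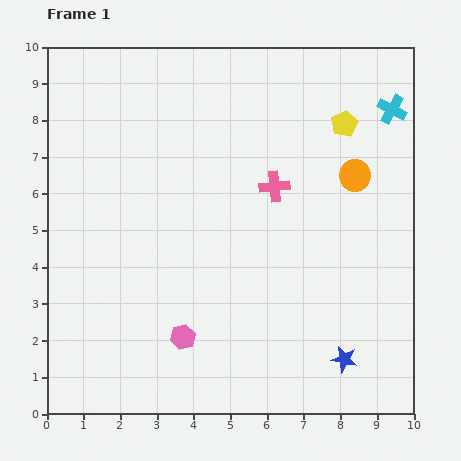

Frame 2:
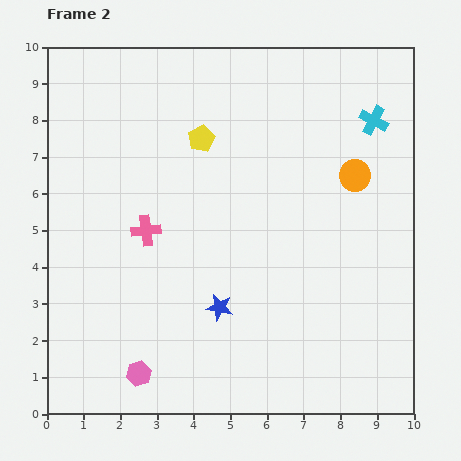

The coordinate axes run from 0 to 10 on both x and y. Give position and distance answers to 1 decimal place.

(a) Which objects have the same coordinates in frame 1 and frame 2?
the orange circle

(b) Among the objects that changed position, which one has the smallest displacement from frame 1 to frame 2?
the cyan cross

(moved 0.6)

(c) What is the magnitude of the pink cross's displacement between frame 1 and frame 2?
3.7

The pink cross moved from (6.2, 6.2) to (2.7, 5.0), a distance of √(3.5² + 1.2²) ≈ 3.7.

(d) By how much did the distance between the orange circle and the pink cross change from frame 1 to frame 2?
+3.7

Distance in frame 1: 2.2. Distance in frame 2: 5.9.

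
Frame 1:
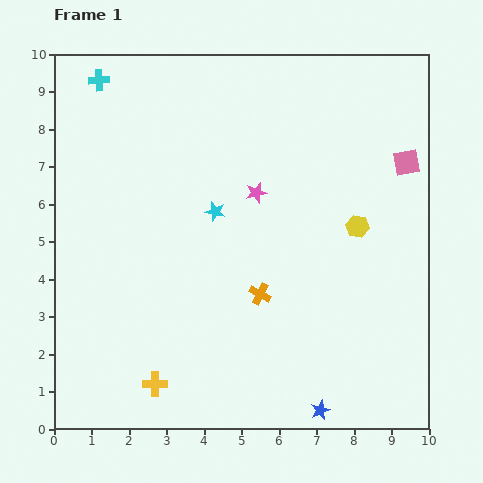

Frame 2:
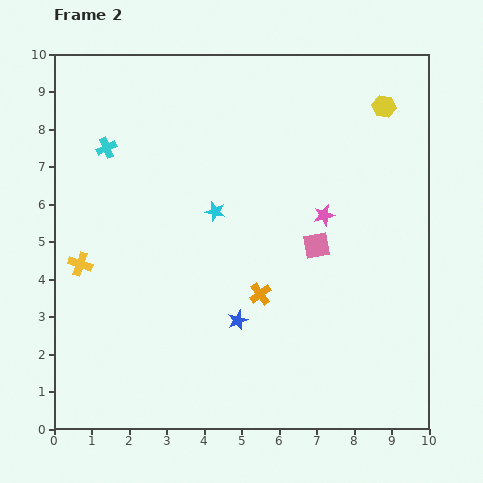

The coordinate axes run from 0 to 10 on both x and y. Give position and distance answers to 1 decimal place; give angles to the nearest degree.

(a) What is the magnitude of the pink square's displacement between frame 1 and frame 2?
3.3

The pink square moved from (9.4, 7.1) to (7.0, 4.9), a distance of √(2.4² + 2.2²) ≈ 3.3.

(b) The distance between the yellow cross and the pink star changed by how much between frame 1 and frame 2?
+0.8

Distance in frame 1: 5.8. Distance in frame 2: 6.6.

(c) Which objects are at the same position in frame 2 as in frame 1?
the cyan star, the orange cross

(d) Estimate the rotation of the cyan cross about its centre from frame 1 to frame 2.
20° counter-clockwise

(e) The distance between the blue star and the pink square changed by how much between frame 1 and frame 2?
-4.1

Distance in frame 1: 7.0. Distance in frame 2: 2.9.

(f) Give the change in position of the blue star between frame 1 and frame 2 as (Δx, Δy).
(-2.2, 2.4)

The blue star was at (7.1, 0.5) in frame 1 and (4.9, 2.9) in frame 2.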